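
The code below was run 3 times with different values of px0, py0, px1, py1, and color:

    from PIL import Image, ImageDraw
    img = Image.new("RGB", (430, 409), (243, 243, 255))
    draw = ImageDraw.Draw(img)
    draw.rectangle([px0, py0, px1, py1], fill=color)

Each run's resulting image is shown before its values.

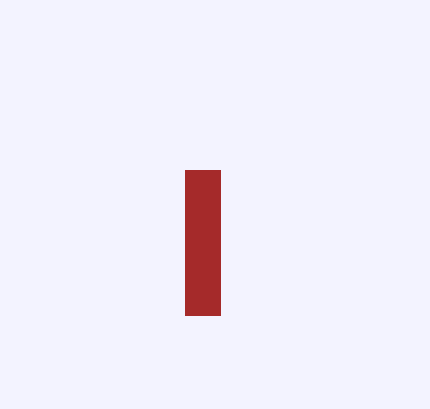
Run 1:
px0 = 185; py0 = 170; px1 = 220; py1 = 315; color = 'brown'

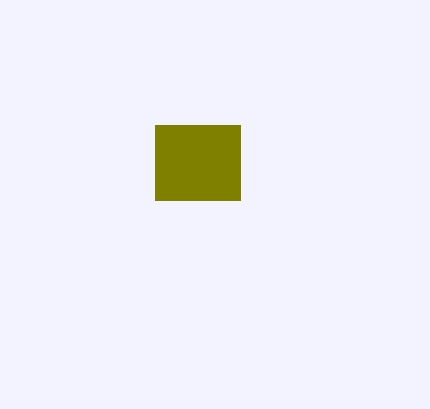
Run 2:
px0 = 155, py0 = 125, px1 = 240, py1 = 200, color = 'olive'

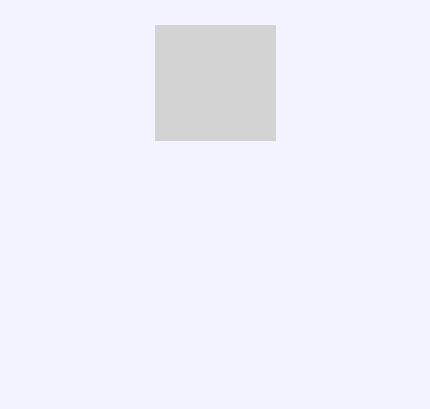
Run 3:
px0 = 155; py0 = 25; px1 = 275; py1 = 140; color = 'lightgray'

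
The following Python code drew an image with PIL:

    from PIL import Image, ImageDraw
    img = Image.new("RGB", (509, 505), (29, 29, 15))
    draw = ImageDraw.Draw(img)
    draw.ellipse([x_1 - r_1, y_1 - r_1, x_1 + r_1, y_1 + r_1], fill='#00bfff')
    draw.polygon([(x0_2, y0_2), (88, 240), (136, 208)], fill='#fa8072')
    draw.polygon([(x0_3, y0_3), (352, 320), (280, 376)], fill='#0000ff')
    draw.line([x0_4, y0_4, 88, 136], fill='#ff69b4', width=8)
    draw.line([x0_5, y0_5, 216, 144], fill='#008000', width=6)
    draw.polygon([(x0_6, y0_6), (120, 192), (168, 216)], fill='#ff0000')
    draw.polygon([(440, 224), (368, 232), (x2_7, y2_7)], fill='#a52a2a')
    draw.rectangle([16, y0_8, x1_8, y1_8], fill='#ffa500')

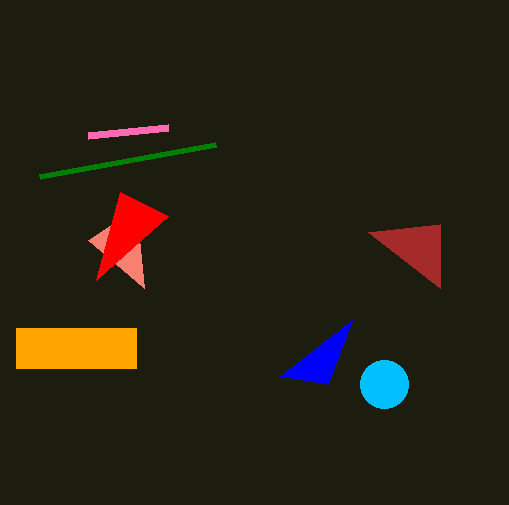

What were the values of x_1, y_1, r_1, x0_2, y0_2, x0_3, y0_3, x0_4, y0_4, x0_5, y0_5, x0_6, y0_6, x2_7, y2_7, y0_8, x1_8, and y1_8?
x_1 = 384, y_1 = 384, r_1 = 24, x0_2 = 144, y0_2 = 288, x0_3 = 328, y0_3 = 384, x0_4 = 168, y0_4 = 128, x0_5 = 40, y0_5 = 176, x0_6 = 96, y0_6 = 280, x2_7 = 440, y2_7 = 288, y0_8 = 328, x1_8 = 136, y1_8 = 368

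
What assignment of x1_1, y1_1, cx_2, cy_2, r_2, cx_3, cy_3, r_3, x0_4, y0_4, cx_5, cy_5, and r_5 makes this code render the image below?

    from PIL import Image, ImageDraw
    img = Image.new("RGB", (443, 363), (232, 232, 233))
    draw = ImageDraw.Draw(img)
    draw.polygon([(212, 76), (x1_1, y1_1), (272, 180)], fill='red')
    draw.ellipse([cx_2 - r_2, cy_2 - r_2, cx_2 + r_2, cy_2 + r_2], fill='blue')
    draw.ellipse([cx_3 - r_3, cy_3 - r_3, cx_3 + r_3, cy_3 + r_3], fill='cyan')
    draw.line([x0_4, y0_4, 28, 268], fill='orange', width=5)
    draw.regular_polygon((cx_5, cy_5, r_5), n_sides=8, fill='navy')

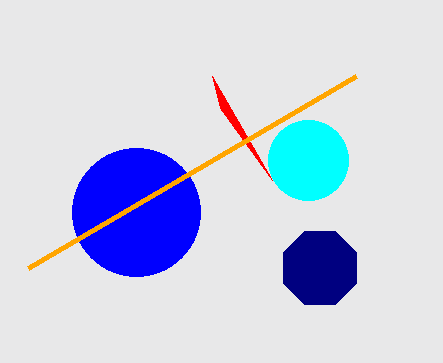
x1_1 = 220, y1_1 = 108, cx_2 = 136, cy_2 = 212, r_2 = 64, cx_3 = 308, cy_3 = 160, r_3 = 40, x0_4 = 356, y0_4 = 76, cx_5 = 320, cy_5 = 268, r_5 = 40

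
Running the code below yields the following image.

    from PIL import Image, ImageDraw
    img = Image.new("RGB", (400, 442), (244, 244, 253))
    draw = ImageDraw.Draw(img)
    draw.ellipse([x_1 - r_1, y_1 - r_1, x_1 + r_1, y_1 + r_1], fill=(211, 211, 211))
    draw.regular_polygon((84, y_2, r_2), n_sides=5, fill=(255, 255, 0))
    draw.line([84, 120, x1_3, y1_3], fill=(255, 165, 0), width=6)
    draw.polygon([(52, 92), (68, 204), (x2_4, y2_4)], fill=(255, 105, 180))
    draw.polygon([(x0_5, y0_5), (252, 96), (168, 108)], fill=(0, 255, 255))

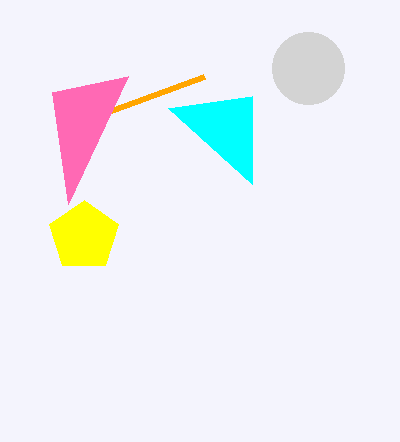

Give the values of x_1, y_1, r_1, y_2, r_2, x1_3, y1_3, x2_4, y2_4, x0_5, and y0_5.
x_1 = 308
y_1 = 68
r_1 = 36
y_2 = 236
r_2 = 36
x1_3 = 204
y1_3 = 76
x2_4 = 128
y2_4 = 76
x0_5 = 252
y0_5 = 184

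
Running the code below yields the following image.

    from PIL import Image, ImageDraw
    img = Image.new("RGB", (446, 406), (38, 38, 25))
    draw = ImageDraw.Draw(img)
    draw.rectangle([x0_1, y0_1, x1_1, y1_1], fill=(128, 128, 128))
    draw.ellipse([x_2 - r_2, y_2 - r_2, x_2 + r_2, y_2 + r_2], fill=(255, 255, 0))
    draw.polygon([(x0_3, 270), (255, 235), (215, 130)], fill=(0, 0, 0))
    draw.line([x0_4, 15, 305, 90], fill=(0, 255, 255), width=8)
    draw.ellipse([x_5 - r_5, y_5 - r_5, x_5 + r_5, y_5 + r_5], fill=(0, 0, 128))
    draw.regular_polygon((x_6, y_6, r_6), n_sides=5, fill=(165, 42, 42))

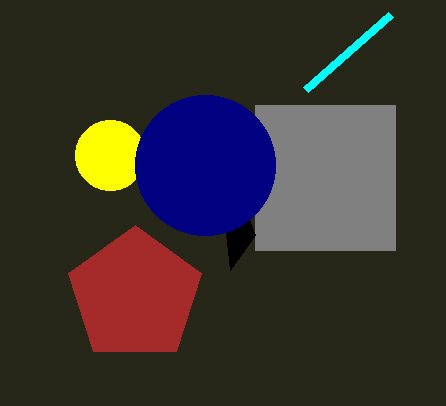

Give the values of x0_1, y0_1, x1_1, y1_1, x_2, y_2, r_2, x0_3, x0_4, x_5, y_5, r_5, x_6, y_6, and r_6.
x0_1 = 255, y0_1 = 105, x1_1 = 395, y1_1 = 250, x_2 = 110, y_2 = 155, r_2 = 35, x0_3 = 230, x0_4 = 390, x_5 = 205, y_5 = 165, r_5 = 70, x_6 = 135, y_6 = 295, r_6 = 70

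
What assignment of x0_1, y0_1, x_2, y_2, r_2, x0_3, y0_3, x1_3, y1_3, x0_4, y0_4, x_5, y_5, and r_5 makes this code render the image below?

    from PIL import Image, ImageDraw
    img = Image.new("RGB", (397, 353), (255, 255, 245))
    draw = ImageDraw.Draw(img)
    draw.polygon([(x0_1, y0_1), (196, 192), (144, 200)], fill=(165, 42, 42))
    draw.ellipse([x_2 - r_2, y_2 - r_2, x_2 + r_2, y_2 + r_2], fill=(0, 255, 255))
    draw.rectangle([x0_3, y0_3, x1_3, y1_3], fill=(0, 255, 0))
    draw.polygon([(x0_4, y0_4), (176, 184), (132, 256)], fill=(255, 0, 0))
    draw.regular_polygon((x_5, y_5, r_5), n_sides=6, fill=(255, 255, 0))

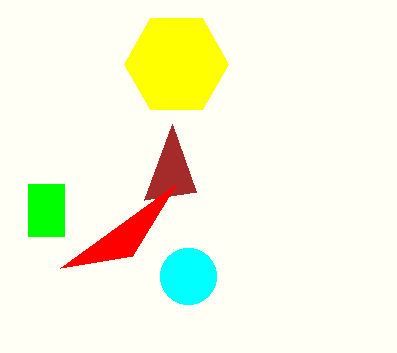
x0_1 = 172, y0_1 = 124, x_2 = 188, y_2 = 276, r_2 = 28, x0_3 = 28, y0_3 = 184, x1_3 = 64, y1_3 = 236, x0_4 = 60, y0_4 = 268, x_5 = 176, y_5 = 64, r_5 = 52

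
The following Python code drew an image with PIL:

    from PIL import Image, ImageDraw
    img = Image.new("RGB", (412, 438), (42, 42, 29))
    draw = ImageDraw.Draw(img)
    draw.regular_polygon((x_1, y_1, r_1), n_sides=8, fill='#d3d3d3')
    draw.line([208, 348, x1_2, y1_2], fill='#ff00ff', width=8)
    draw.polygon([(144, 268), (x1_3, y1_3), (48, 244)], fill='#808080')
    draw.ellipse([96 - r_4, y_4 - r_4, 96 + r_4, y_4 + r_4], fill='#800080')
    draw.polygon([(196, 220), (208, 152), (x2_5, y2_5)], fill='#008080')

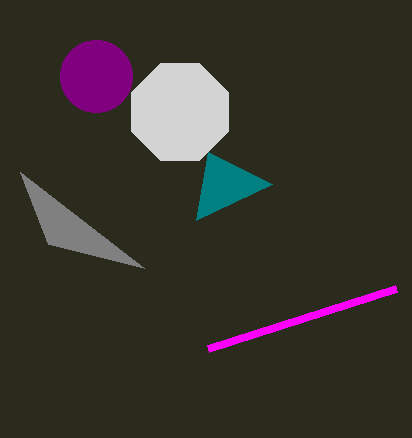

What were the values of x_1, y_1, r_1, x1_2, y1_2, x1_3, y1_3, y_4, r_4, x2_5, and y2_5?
x_1 = 180
y_1 = 112
r_1 = 52
x1_2 = 396
y1_2 = 288
x1_3 = 20
y1_3 = 172
y_4 = 76
r_4 = 36
x2_5 = 272
y2_5 = 184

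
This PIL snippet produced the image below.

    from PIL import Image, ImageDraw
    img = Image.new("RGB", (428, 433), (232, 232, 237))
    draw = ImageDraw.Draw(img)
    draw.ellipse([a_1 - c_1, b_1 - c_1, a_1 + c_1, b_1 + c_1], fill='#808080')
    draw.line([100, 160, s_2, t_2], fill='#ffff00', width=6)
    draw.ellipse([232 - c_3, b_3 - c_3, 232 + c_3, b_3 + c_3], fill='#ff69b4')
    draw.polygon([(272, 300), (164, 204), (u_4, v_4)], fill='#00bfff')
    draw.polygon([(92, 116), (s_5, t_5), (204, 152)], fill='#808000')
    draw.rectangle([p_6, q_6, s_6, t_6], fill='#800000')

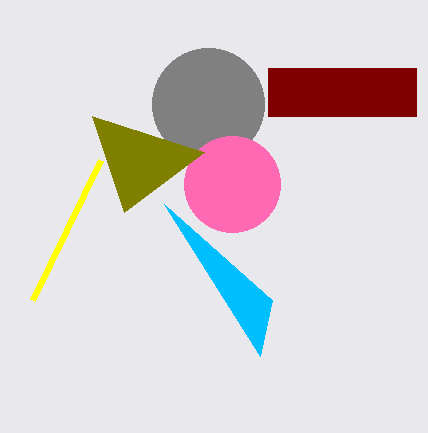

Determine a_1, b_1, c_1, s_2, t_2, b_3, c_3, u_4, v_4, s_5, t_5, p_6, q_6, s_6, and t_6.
a_1 = 208, b_1 = 104, c_1 = 56, s_2 = 32, t_2 = 300, b_3 = 184, c_3 = 48, u_4 = 260, v_4 = 356, s_5 = 124, t_5 = 212, p_6 = 268, q_6 = 68, s_6 = 416, t_6 = 116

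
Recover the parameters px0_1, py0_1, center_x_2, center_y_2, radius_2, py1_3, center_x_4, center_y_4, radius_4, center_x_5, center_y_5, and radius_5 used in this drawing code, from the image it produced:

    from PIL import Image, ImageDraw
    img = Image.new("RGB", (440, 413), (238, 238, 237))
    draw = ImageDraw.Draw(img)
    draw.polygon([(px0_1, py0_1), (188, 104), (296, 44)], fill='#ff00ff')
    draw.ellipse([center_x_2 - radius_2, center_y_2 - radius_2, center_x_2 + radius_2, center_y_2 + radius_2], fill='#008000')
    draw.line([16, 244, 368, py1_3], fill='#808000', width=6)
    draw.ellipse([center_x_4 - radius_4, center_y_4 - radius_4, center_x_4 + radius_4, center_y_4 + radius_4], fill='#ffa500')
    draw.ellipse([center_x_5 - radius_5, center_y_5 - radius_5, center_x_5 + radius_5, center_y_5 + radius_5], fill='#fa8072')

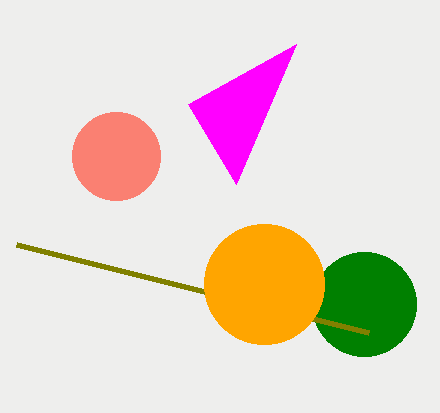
px0_1 = 236
py0_1 = 184
center_x_2 = 364
center_y_2 = 304
radius_2 = 52
py1_3 = 332
center_x_4 = 264
center_y_4 = 284
radius_4 = 60
center_x_5 = 116
center_y_5 = 156
radius_5 = 44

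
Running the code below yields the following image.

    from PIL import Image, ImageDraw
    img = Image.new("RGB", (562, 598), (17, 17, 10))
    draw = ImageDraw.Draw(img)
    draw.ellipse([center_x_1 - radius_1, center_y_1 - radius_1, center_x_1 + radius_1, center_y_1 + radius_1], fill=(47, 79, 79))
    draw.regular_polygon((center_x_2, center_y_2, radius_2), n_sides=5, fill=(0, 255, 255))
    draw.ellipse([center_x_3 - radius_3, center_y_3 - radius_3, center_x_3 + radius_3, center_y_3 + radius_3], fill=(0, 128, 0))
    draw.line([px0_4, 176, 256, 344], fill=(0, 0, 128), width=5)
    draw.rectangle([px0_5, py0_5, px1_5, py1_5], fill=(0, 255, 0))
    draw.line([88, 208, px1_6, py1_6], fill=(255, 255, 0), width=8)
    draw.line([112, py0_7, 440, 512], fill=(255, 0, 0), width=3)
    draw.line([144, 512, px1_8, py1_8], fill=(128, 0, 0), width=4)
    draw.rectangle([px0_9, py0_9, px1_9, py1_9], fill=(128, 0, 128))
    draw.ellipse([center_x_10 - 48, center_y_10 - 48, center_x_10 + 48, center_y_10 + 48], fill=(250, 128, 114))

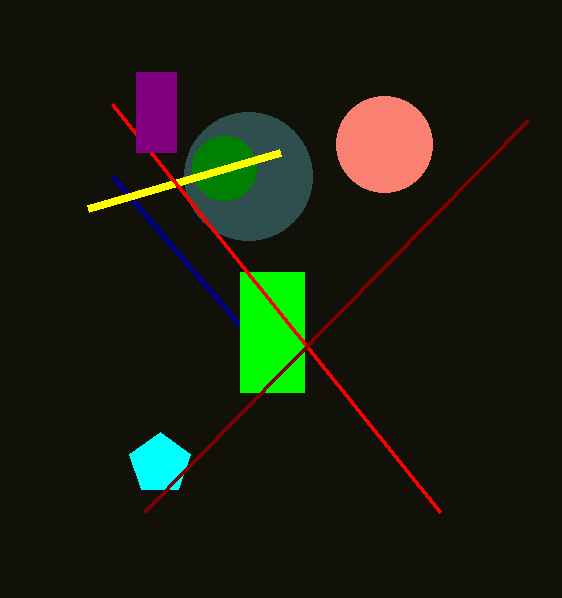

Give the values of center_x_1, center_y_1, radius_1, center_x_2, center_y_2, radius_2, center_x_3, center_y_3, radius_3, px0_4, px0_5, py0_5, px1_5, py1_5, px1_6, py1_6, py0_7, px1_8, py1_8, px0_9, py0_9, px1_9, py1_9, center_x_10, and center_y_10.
center_x_1 = 248, center_y_1 = 176, radius_1 = 64, center_x_2 = 160, center_y_2 = 464, radius_2 = 32, center_x_3 = 224, center_y_3 = 168, radius_3 = 32, px0_4 = 112, px0_5 = 240, py0_5 = 272, px1_5 = 304, py1_5 = 392, px1_6 = 280, py1_6 = 152, py0_7 = 104, px1_8 = 528, py1_8 = 120, px0_9 = 136, py0_9 = 72, px1_9 = 176, py1_9 = 152, center_x_10 = 384, center_y_10 = 144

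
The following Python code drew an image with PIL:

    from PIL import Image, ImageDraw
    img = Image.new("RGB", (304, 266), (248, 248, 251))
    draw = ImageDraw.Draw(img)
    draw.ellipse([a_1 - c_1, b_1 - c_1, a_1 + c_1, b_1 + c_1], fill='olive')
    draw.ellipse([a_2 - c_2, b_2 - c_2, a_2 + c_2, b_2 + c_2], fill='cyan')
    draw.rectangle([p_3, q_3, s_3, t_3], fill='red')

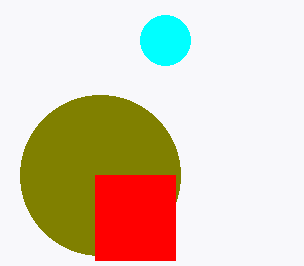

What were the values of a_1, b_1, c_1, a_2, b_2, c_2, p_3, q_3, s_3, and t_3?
a_1 = 100
b_1 = 175
c_1 = 80
a_2 = 165
b_2 = 40
c_2 = 25
p_3 = 95
q_3 = 175
s_3 = 175
t_3 = 260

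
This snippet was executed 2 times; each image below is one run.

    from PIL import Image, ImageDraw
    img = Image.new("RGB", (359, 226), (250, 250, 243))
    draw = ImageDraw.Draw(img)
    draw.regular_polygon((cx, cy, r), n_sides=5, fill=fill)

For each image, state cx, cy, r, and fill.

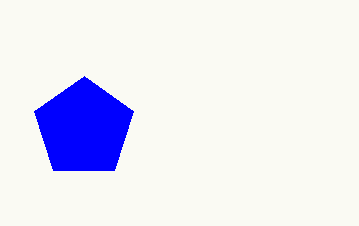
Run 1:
cx = 84
cy = 128
r = 52
fill = 'blue'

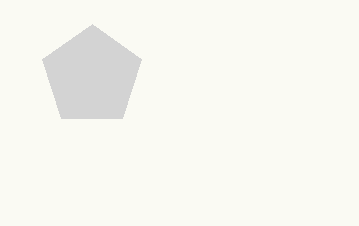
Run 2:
cx = 92; cy = 76; r = 52; fill = 'lightgray'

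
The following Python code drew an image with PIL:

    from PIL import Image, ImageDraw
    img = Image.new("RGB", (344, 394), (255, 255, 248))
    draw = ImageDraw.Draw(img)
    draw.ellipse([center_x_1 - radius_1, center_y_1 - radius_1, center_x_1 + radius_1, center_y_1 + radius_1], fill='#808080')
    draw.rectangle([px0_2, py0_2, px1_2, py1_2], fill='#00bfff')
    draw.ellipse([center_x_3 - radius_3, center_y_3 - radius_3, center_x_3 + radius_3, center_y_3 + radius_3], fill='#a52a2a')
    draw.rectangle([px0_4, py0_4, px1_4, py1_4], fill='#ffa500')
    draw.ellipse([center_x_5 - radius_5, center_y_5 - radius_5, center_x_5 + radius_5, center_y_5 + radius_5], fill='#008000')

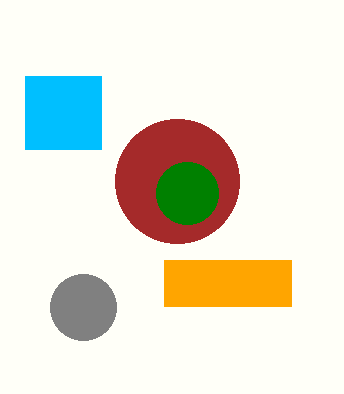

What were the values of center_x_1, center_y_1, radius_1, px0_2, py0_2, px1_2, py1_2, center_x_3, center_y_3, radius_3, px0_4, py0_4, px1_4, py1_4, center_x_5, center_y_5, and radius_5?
center_x_1 = 83, center_y_1 = 307, radius_1 = 33, px0_2 = 25, py0_2 = 76, px1_2 = 101, py1_2 = 149, center_x_3 = 177, center_y_3 = 181, radius_3 = 62, px0_4 = 164, py0_4 = 260, px1_4 = 291, py1_4 = 306, center_x_5 = 187, center_y_5 = 193, radius_5 = 31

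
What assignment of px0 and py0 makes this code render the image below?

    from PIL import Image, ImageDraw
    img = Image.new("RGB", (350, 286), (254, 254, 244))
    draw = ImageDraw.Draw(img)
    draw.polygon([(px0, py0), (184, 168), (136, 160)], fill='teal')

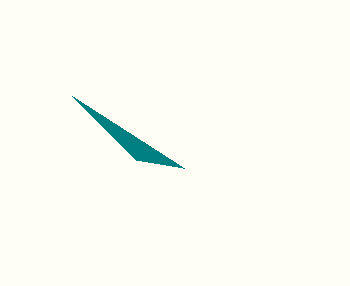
px0 = 72
py0 = 96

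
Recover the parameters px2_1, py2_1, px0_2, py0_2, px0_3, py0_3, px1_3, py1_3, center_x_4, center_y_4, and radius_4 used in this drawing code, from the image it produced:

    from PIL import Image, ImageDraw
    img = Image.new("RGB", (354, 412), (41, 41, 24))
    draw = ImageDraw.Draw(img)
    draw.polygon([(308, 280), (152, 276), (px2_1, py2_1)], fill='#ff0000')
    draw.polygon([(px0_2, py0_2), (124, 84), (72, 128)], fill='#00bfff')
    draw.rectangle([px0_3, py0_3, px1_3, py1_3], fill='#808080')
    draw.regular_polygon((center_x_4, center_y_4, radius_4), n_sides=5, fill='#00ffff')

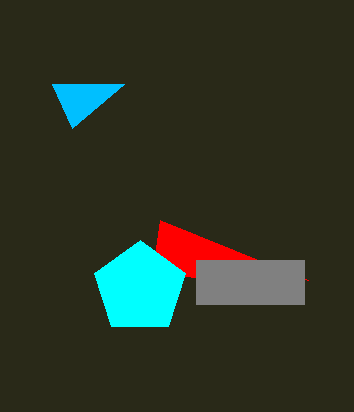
px2_1 = 160; py2_1 = 220; px0_2 = 52; py0_2 = 84; px0_3 = 196; py0_3 = 260; px1_3 = 304; py1_3 = 304; center_x_4 = 140; center_y_4 = 288; radius_4 = 48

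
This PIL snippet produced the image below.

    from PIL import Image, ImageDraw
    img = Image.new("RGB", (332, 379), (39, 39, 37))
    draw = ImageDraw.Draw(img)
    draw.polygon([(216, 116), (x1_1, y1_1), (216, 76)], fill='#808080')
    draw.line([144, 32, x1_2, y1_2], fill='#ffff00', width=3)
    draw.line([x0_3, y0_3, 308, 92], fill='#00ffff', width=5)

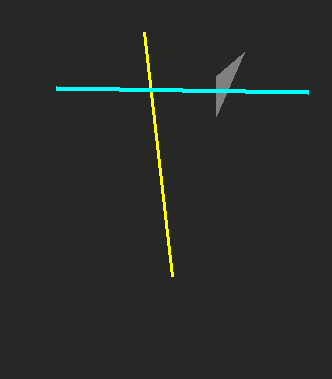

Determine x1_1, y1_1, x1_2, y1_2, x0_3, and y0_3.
x1_1 = 244; y1_1 = 52; x1_2 = 172; y1_2 = 276; x0_3 = 56; y0_3 = 88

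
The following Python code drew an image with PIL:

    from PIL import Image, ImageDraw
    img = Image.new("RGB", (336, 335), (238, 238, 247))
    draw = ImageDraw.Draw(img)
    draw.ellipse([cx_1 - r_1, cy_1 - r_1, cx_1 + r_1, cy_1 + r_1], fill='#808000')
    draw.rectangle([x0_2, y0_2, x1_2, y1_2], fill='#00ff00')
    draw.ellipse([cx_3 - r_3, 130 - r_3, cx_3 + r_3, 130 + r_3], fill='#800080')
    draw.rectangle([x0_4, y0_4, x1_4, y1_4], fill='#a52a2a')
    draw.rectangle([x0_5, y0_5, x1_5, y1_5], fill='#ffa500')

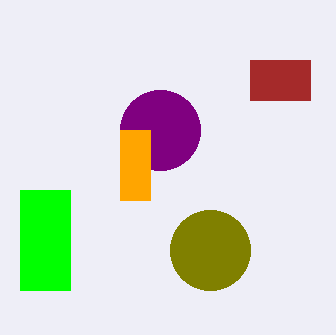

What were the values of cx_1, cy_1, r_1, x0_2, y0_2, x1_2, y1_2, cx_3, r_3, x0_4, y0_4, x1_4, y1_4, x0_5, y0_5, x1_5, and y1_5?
cx_1 = 210
cy_1 = 250
r_1 = 40
x0_2 = 20
y0_2 = 190
x1_2 = 70
y1_2 = 290
cx_3 = 160
r_3 = 40
x0_4 = 250
y0_4 = 60
x1_4 = 310
y1_4 = 100
x0_5 = 120
y0_5 = 130
x1_5 = 150
y1_5 = 200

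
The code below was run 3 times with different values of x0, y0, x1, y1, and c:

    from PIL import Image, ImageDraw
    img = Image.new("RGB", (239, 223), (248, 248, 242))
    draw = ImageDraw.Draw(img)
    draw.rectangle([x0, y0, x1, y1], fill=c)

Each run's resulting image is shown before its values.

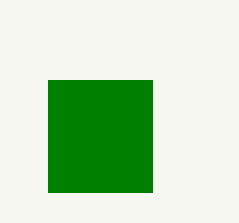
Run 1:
x0 = 48
y0 = 80
x1 = 152
y1 = 192
c = 'green'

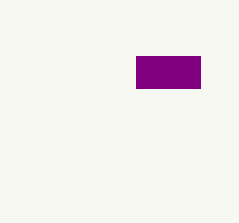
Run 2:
x0 = 136
y0 = 56
x1 = 200
y1 = 88
c = 'purple'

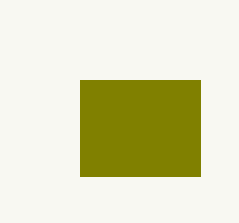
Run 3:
x0 = 80; y0 = 80; x1 = 200; y1 = 176; c = 'olive'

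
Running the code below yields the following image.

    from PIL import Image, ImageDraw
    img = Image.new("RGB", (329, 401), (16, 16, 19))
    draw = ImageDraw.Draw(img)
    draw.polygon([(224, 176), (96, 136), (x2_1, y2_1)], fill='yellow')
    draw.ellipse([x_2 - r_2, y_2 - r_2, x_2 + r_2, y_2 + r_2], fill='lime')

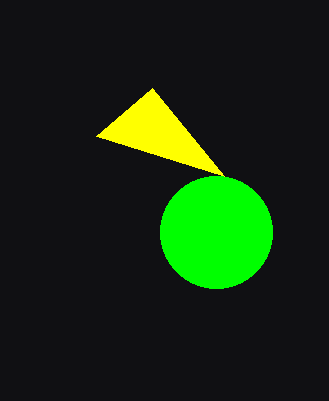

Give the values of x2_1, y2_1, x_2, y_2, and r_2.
x2_1 = 152, y2_1 = 88, x_2 = 216, y_2 = 232, r_2 = 56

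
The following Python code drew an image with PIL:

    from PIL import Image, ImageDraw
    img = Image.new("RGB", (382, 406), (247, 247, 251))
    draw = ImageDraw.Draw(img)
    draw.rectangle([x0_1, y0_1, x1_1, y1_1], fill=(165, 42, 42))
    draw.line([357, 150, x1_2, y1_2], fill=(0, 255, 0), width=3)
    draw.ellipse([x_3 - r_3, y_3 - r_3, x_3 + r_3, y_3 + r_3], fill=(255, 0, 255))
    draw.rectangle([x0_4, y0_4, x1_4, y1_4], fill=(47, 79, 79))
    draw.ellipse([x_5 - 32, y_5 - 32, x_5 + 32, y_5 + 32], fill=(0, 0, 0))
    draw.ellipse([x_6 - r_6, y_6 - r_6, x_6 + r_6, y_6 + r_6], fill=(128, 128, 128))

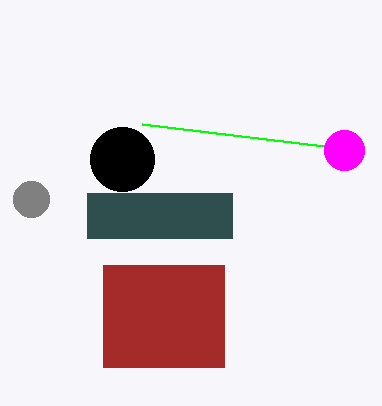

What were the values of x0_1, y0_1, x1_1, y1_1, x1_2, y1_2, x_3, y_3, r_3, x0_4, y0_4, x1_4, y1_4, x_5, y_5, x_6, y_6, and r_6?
x0_1 = 103, y0_1 = 265, x1_1 = 224, y1_1 = 367, x1_2 = 142, y1_2 = 124, x_3 = 344, y_3 = 150, r_3 = 20, x0_4 = 87, y0_4 = 193, x1_4 = 232, y1_4 = 238, x_5 = 122, y_5 = 159, x_6 = 31, y_6 = 199, r_6 = 18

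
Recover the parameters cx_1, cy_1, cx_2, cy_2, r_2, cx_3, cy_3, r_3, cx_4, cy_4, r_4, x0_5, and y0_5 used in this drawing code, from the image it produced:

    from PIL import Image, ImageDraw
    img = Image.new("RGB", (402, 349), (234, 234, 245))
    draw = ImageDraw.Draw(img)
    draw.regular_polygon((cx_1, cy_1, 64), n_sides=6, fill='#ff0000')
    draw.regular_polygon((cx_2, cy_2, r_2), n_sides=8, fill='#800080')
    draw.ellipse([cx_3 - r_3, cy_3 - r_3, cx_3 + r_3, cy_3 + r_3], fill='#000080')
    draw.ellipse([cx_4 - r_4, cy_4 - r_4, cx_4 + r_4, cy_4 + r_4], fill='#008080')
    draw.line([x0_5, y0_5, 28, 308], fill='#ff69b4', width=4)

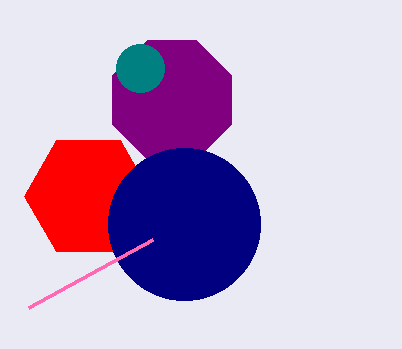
cx_1 = 88, cy_1 = 196, cx_2 = 172, cy_2 = 100, r_2 = 64, cx_3 = 184, cy_3 = 224, r_3 = 76, cx_4 = 140, cy_4 = 68, r_4 = 24, x0_5 = 152, y0_5 = 240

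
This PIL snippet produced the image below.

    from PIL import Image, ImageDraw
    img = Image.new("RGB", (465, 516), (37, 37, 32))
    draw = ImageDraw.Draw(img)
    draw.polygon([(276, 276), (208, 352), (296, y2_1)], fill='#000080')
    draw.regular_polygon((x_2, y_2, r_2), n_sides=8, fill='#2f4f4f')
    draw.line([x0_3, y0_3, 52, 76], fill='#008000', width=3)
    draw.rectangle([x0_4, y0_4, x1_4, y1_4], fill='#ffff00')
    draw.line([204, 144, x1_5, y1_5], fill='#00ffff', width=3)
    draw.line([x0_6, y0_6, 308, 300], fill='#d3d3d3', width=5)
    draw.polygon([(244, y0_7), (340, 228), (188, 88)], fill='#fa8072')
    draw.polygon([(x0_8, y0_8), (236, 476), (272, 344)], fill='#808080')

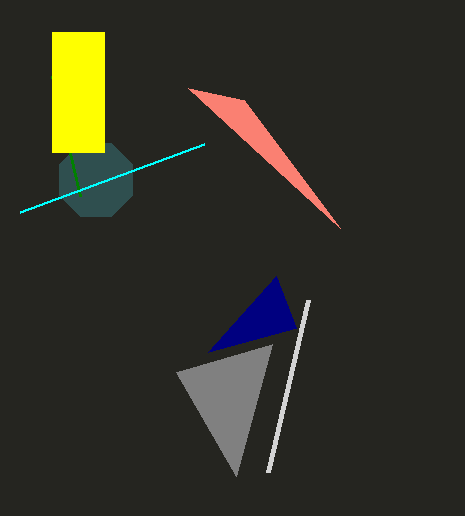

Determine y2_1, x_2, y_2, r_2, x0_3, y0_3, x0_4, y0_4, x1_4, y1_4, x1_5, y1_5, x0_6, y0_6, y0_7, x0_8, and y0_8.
y2_1 = 328; x_2 = 96; y_2 = 180; r_2 = 40; x0_3 = 80; y0_3 = 196; x0_4 = 52; y0_4 = 32; x1_4 = 104; y1_4 = 152; x1_5 = 20; y1_5 = 212; x0_6 = 268; y0_6 = 472; y0_7 = 100; x0_8 = 176; y0_8 = 372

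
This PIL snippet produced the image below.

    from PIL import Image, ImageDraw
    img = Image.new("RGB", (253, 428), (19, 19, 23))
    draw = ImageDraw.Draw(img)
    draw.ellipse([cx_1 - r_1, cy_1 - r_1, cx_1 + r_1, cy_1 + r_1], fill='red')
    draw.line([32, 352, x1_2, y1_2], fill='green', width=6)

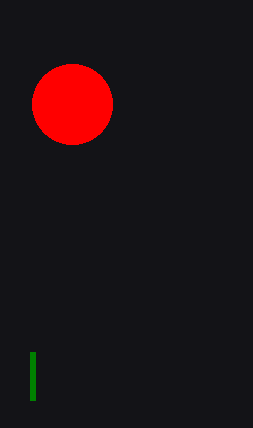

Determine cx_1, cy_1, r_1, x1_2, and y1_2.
cx_1 = 72
cy_1 = 104
r_1 = 40
x1_2 = 32
y1_2 = 400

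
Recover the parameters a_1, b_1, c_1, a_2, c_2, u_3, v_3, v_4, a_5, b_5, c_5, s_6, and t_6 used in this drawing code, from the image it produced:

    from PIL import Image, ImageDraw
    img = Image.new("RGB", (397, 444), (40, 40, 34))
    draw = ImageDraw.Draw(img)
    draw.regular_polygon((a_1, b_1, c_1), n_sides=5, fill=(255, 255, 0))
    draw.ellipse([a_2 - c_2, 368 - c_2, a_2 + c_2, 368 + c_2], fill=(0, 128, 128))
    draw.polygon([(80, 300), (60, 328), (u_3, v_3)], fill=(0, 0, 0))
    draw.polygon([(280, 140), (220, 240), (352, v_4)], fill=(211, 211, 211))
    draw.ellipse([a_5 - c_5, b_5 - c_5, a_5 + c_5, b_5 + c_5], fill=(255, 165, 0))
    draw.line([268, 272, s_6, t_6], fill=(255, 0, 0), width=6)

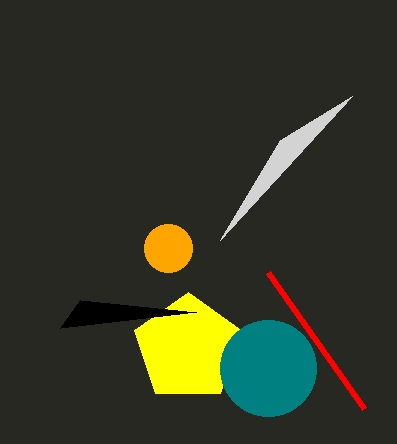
a_1 = 188; b_1 = 348; c_1 = 56; a_2 = 268; c_2 = 48; u_3 = 196; v_3 = 312; v_4 = 96; a_5 = 168; b_5 = 248; c_5 = 24; s_6 = 364; t_6 = 408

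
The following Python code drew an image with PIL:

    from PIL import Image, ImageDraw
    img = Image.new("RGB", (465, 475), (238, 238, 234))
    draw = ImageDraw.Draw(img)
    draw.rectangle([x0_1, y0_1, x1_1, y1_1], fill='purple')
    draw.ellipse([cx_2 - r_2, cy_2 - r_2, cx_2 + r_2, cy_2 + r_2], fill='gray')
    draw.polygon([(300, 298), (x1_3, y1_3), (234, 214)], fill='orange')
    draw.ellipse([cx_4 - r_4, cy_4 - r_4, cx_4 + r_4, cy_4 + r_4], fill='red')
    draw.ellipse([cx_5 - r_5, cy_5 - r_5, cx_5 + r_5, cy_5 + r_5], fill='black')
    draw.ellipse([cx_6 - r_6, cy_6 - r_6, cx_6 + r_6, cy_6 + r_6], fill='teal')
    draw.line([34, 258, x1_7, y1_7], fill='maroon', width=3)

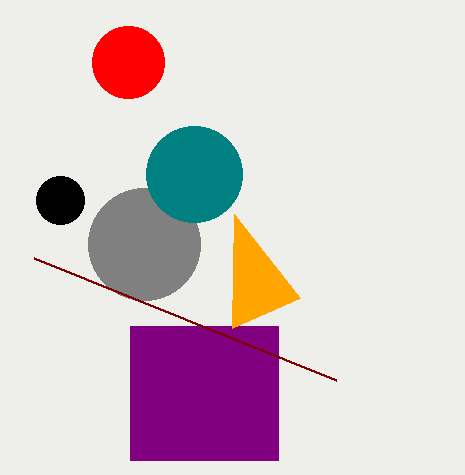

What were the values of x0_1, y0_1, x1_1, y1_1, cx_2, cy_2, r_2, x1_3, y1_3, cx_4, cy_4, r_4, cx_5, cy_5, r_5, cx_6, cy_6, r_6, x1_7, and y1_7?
x0_1 = 130
y0_1 = 326
x1_1 = 278
y1_1 = 460
cx_2 = 144
cy_2 = 244
r_2 = 56
x1_3 = 232
y1_3 = 328
cx_4 = 128
cy_4 = 62
r_4 = 36
cx_5 = 60
cy_5 = 200
r_5 = 24
cx_6 = 194
cy_6 = 174
r_6 = 48
x1_7 = 336
y1_7 = 380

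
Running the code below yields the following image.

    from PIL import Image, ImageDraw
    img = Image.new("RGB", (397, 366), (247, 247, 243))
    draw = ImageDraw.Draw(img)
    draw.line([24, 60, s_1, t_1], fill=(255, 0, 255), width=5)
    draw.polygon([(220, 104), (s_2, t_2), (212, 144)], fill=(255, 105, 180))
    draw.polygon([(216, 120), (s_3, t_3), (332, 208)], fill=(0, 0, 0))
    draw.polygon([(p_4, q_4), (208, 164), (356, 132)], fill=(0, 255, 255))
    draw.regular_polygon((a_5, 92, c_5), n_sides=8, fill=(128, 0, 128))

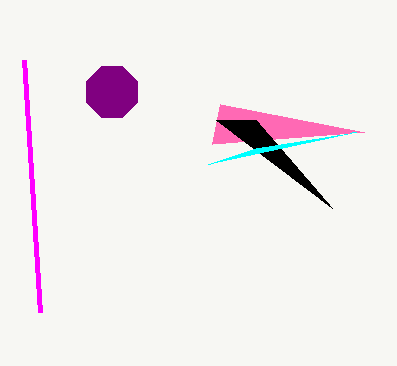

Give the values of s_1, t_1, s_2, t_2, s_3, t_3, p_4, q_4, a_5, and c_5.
s_1 = 40, t_1 = 312, s_2 = 364, t_2 = 132, s_3 = 256, t_3 = 120, p_4 = 256, q_4 = 148, a_5 = 112, c_5 = 28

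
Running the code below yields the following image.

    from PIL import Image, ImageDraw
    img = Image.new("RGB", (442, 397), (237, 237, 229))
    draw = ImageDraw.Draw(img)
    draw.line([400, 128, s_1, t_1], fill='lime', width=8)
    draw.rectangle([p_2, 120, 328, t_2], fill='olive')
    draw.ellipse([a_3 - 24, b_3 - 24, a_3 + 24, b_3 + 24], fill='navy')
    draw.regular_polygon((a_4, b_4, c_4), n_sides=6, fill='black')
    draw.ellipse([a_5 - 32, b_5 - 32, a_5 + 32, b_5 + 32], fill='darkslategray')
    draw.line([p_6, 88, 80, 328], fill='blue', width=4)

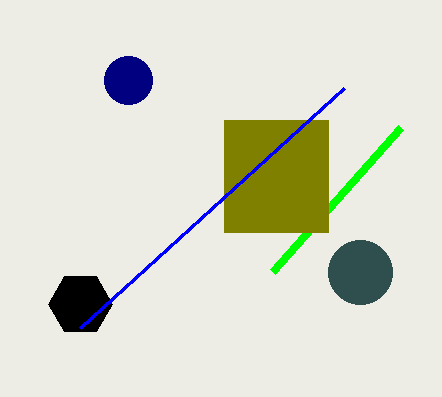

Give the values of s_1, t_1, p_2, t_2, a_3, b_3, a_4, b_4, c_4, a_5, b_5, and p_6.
s_1 = 272
t_1 = 272
p_2 = 224
t_2 = 232
a_3 = 128
b_3 = 80
a_4 = 80
b_4 = 304
c_4 = 32
a_5 = 360
b_5 = 272
p_6 = 344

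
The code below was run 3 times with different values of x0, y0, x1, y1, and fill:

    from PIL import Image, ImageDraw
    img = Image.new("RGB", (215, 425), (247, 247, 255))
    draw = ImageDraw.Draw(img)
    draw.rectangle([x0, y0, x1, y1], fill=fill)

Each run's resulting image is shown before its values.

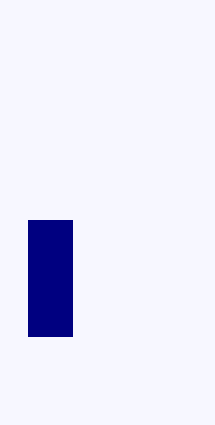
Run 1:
x0 = 28
y0 = 220
x1 = 72
y1 = 336
fill = 'navy'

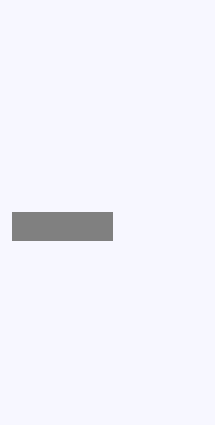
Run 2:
x0 = 12, y0 = 212, x1 = 112, y1 = 240, fill = 'gray'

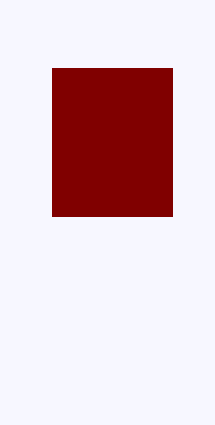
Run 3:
x0 = 52; y0 = 68; x1 = 172; y1 = 216; fill = 'maroon'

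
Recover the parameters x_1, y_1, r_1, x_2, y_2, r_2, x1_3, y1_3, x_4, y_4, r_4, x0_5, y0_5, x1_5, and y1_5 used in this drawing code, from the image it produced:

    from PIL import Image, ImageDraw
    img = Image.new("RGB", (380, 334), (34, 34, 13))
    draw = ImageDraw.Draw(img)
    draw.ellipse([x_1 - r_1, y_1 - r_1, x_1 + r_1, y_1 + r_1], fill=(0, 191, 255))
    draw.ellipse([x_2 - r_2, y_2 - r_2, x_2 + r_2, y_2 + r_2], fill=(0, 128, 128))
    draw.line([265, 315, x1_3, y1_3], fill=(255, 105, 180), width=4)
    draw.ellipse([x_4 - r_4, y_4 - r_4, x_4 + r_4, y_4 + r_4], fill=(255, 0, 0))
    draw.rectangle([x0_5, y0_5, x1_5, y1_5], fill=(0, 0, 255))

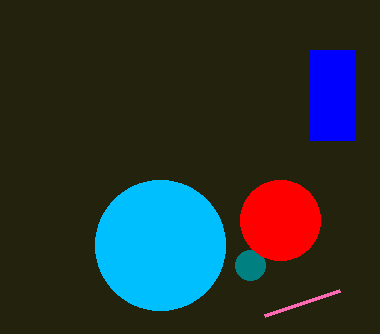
x_1 = 160, y_1 = 245, r_1 = 65, x_2 = 250, y_2 = 265, r_2 = 15, x1_3 = 340, y1_3 = 290, x_4 = 280, y_4 = 220, r_4 = 40, x0_5 = 310, y0_5 = 50, x1_5 = 355, y1_5 = 140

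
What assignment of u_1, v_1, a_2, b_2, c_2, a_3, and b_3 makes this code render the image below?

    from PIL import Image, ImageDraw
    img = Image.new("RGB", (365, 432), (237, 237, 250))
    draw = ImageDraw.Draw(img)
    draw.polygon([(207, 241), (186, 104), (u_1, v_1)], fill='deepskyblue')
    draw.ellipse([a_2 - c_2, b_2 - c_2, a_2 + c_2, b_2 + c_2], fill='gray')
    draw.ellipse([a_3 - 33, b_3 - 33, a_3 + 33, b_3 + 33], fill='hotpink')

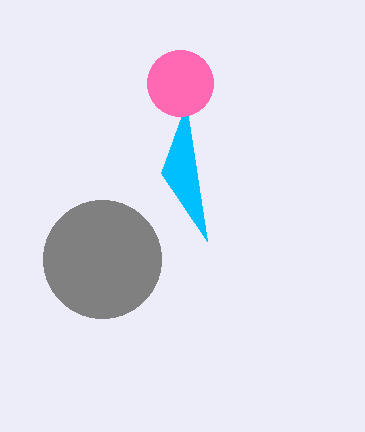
u_1 = 161, v_1 = 173, a_2 = 102, b_2 = 259, c_2 = 59, a_3 = 180, b_3 = 83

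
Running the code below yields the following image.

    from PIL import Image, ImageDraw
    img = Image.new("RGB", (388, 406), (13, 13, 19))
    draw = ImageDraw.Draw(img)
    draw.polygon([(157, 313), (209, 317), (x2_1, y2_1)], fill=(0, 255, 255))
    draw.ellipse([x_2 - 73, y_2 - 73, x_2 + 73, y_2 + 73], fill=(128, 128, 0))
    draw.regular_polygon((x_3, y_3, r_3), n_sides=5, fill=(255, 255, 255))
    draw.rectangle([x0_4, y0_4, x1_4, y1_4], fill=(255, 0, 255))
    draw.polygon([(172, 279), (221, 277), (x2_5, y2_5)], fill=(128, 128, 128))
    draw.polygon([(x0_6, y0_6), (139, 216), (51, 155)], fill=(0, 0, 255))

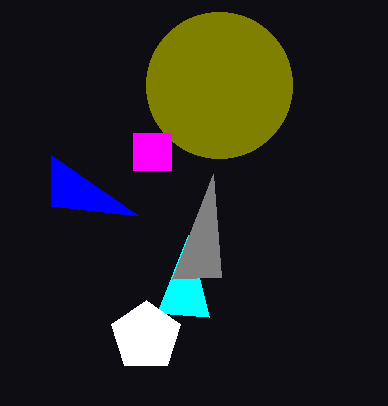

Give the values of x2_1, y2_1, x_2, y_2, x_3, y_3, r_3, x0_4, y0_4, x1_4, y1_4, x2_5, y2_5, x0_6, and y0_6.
x2_1 = 188
y2_1 = 235
x_2 = 219
y_2 = 85
x_3 = 146
y_3 = 336
r_3 = 36
x0_4 = 133
y0_4 = 133
x1_4 = 171
y1_4 = 170
x2_5 = 213
y2_5 = 174
x0_6 = 51
y0_6 = 206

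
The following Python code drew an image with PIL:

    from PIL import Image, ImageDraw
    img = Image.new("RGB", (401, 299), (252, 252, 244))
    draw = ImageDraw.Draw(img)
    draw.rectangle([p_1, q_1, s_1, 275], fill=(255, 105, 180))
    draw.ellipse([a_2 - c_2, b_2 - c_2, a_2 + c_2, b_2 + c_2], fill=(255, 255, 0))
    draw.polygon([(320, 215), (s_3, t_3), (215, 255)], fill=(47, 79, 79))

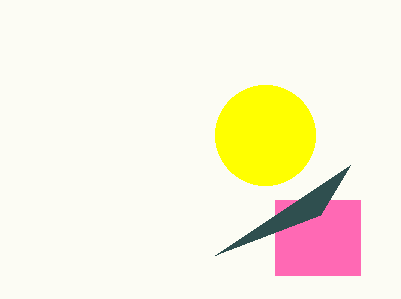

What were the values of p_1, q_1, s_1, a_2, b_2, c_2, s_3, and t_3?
p_1 = 275, q_1 = 200, s_1 = 360, a_2 = 265, b_2 = 135, c_2 = 50, s_3 = 350, t_3 = 165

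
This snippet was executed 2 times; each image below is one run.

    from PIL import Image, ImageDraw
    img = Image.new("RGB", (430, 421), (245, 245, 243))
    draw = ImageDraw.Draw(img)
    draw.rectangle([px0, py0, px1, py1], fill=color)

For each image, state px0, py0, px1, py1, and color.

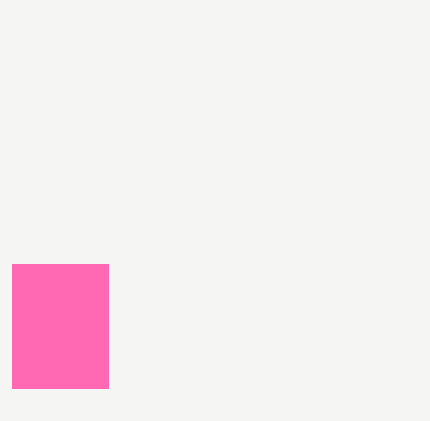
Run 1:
px0 = 12, py0 = 264, px1 = 108, py1 = 388, color = 'hotpink'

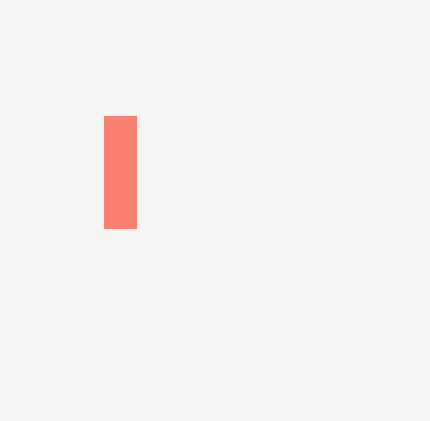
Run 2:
px0 = 104
py0 = 116
px1 = 136
py1 = 228
color = 'salmon'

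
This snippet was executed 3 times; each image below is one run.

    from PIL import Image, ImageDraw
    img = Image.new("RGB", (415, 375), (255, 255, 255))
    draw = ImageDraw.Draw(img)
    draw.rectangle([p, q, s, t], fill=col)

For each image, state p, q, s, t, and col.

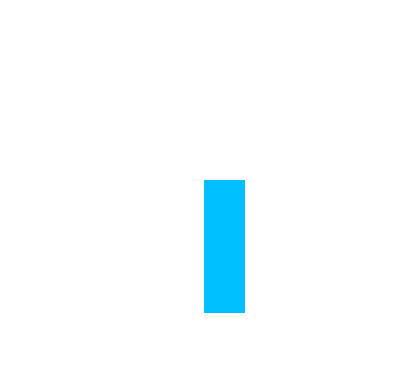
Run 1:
p = 204
q = 180
s = 244
t = 312
col = 'deepskyblue'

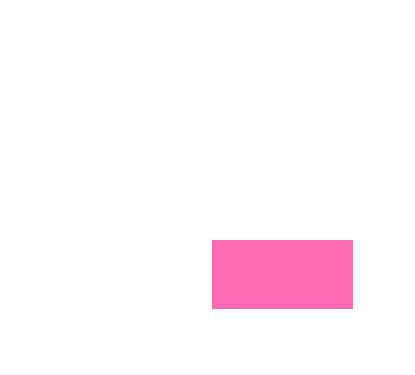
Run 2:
p = 212, q = 240, s = 352, t = 308, col = 'hotpink'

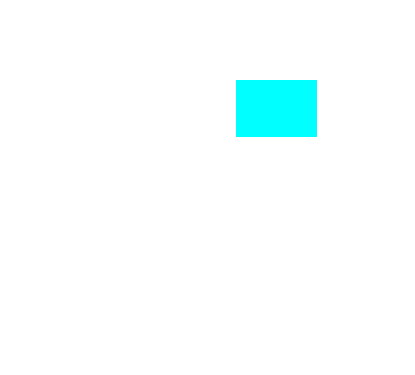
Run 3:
p = 236; q = 80; s = 316; t = 136; col = 'cyan'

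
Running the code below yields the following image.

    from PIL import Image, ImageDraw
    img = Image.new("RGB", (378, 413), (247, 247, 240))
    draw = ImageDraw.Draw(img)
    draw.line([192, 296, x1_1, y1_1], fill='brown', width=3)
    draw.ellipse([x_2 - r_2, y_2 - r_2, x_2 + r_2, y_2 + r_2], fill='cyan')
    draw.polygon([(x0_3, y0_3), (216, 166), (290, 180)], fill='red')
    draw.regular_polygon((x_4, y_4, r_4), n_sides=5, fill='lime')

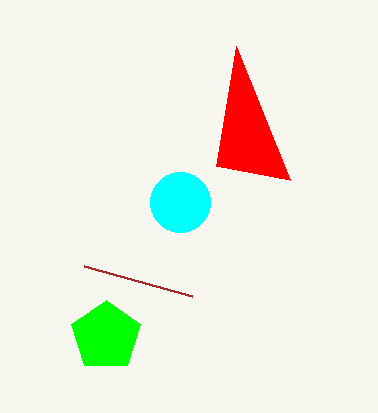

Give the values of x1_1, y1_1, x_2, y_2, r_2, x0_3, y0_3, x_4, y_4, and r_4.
x1_1 = 84
y1_1 = 266
x_2 = 180
y_2 = 202
r_2 = 30
x0_3 = 236
y0_3 = 46
x_4 = 106
y_4 = 336
r_4 = 36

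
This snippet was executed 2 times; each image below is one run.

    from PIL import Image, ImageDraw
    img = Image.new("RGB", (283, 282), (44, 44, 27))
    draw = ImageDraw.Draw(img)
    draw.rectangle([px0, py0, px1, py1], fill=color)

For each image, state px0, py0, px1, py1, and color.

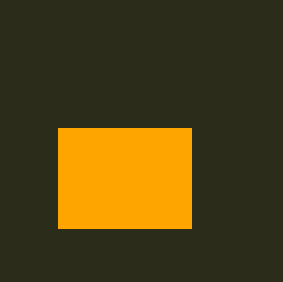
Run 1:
px0 = 58
py0 = 128
px1 = 191
py1 = 228
color = 'orange'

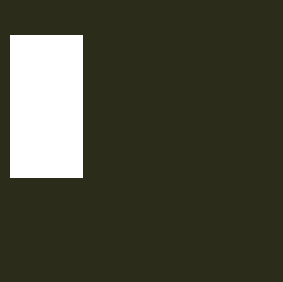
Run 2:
px0 = 10; py0 = 35; px1 = 82; py1 = 177; color = 'white'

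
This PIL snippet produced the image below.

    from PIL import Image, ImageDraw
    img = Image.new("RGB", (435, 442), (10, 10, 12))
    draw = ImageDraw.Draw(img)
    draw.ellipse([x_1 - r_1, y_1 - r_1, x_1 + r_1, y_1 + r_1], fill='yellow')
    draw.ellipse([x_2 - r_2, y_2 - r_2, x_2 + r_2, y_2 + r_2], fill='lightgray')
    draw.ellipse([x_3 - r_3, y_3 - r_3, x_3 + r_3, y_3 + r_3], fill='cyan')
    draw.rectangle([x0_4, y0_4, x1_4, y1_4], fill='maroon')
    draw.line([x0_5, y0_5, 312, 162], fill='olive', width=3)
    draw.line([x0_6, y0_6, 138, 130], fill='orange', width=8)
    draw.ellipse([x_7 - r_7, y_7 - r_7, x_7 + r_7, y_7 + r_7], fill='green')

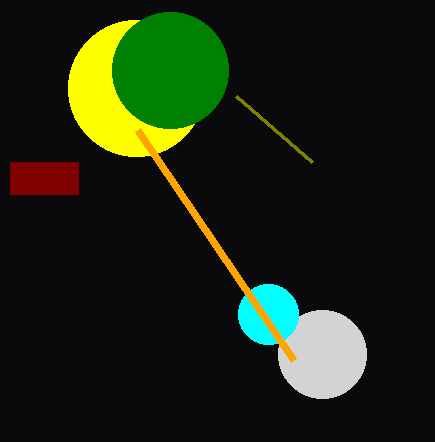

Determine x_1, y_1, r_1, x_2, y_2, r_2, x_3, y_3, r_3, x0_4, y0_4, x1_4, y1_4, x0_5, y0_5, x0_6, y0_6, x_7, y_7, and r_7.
x_1 = 136; y_1 = 88; r_1 = 68; x_2 = 322; y_2 = 354; r_2 = 44; x_3 = 268; y_3 = 314; r_3 = 30; x0_4 = 10; y0_4 = 162; x1_4 = 78; y1_4 = 194; x0_5 = 236; y0_5 = 96; x0_6 = 294; y0_6 = 360; x_7 = 170; y_7 = 70; r_7 = 58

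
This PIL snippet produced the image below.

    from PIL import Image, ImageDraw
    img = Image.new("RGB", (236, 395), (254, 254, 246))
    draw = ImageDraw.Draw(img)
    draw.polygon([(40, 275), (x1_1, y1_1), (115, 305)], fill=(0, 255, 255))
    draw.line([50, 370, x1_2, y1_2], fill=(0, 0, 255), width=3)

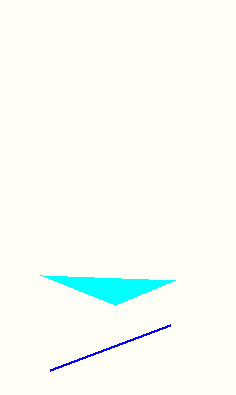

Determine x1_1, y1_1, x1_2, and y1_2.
x1_1 = 175; y1_1 = 280; x1_2 = 170; y1_2 = 325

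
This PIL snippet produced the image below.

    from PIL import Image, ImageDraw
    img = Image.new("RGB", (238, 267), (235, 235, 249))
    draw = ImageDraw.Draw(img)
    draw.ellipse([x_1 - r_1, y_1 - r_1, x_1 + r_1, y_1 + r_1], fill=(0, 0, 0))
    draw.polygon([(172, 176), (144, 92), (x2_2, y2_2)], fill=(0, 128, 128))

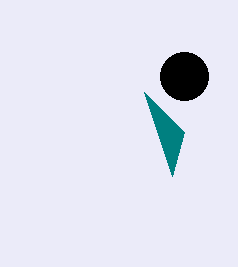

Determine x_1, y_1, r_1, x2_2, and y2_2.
x_1 = 184, y_1 = 76, r_1 = 24, x2_2 = 184, y2_2 = 132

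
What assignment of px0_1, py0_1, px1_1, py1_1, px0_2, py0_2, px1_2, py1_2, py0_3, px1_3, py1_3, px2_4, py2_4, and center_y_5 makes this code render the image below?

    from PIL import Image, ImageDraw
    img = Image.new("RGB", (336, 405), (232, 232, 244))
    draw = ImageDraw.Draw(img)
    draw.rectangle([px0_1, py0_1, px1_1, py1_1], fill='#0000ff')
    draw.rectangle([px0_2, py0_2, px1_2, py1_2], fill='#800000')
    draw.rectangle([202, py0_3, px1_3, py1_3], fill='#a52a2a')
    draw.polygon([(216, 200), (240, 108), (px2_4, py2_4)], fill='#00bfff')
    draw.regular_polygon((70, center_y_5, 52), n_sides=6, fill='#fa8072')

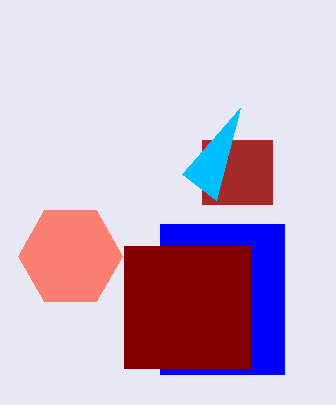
px0_1 = 160, py0_1 = 224, px1_1 = 284, py1_1 = 374, px0_2 = 124, py0_2 = 246, px1_2 = 250, py1_2 = 368, py0_3 = 140, px1_3 = 272, py1_3 = 204, px2_4 = 182, py2_4 = 174, center_y_5 = 256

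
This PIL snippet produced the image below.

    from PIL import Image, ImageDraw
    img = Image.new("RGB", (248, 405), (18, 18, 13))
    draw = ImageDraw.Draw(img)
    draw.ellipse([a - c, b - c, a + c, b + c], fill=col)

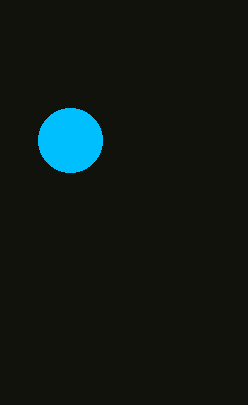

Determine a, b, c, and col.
a = 70, b = 140, c = 32, col = 'deepskyblue'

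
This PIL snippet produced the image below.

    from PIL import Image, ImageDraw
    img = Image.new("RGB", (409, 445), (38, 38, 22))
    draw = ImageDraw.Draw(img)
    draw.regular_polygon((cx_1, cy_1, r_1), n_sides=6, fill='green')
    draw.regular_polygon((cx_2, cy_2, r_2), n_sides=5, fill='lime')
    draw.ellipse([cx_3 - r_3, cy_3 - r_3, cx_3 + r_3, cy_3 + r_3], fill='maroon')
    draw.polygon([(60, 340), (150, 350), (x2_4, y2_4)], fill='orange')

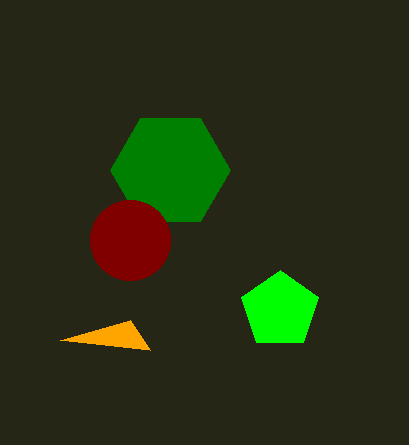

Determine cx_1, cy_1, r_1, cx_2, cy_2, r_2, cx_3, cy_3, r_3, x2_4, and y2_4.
cx_1 = 170, cy_1 = 170, r_1 = 60, cx_2 = 280, cy_2 = 310, r_2 = 40, cx_3 = 130, cy_3 = 240, r_3 = 40, x2_4 = 130, y2_4 = 320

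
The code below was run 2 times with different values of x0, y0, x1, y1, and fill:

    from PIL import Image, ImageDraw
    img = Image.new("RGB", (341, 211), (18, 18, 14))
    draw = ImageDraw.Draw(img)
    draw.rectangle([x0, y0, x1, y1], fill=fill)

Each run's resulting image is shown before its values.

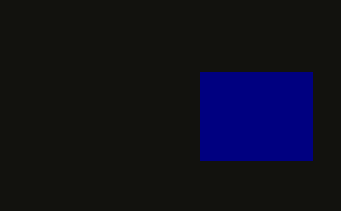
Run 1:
x0 = 200
y0 = 72
x1 = 312
y1 = 160
fill = 'navy'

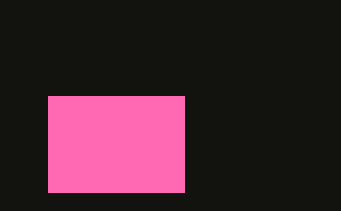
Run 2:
x0 = 48; y0 = 96; x1 = 184; y1 = 192; fill = 'hotpink'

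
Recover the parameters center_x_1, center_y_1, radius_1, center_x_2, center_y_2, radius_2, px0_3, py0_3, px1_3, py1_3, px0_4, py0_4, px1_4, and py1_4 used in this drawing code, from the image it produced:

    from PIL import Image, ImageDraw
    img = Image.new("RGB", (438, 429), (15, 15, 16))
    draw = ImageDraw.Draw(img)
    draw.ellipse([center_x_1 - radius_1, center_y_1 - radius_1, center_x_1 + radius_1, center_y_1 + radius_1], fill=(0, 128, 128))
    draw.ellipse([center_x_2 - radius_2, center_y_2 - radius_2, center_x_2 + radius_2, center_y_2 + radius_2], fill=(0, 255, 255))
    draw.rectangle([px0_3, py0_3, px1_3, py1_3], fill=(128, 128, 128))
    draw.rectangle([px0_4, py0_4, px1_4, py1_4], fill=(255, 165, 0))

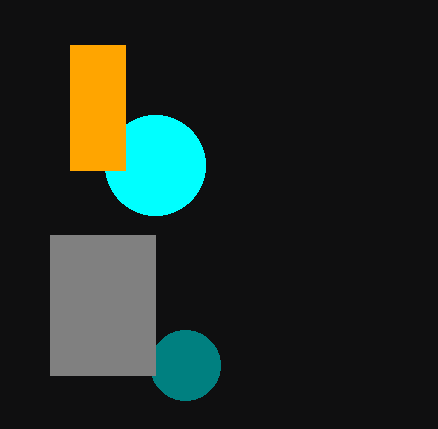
center_x_1 = 185, center_y_1 = 365, radius_1 = 35, center_x_2 = 155, center_y_2 = 165, radius_2 = 50, px0_3 = 50, py0_3 = 235, px1_3 = 155, py1_3 = 375, px0_4 = 70, py0_4 = 45, px1_4 = 125, py1_4 = 170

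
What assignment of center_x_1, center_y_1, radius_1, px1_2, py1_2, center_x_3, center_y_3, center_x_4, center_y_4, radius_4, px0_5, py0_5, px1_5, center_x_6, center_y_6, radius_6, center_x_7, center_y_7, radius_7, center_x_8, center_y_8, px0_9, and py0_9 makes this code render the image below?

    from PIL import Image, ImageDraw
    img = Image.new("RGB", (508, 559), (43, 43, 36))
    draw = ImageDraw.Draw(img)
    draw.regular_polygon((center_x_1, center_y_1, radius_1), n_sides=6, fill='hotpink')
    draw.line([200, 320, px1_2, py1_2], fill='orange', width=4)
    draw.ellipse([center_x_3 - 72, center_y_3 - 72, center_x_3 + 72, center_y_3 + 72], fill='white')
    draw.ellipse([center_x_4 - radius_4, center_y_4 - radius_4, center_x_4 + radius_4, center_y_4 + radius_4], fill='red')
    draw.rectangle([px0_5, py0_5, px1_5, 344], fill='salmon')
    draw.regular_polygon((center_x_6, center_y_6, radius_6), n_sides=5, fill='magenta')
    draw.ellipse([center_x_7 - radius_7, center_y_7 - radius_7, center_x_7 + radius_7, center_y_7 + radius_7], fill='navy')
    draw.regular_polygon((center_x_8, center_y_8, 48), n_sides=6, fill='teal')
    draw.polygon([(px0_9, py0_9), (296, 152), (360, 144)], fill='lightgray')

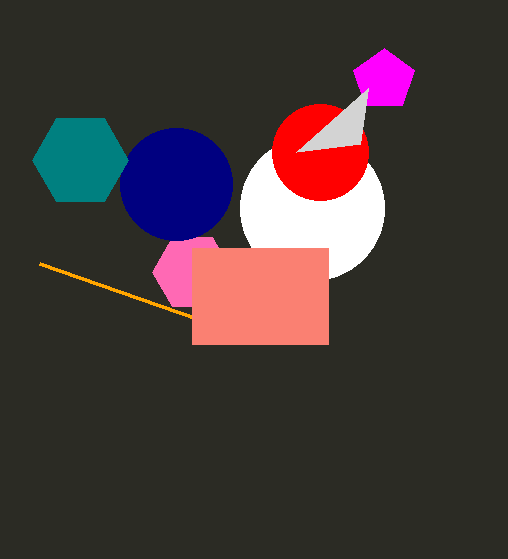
center_x_1 = 192; center_y_1 = 272; radius_1 = 40; px1_2 = 40; py1_2 = 264; center_x_3 = 312; center_y_3 = 208; center_x_4 = 320; center_y_4 = 152; radius_4 = 48; px0_5 = 192; py0_5 = 248; px1_5 = 328; center_x_6 = 384; center_y_6 = 80; radius_6 = 32; center_x_7 = 176; center_y_7 = 184; radius_7 = 56; center_x_8 = 80; center_y_8 = 160; px0_9 = 368; py0_9 = 88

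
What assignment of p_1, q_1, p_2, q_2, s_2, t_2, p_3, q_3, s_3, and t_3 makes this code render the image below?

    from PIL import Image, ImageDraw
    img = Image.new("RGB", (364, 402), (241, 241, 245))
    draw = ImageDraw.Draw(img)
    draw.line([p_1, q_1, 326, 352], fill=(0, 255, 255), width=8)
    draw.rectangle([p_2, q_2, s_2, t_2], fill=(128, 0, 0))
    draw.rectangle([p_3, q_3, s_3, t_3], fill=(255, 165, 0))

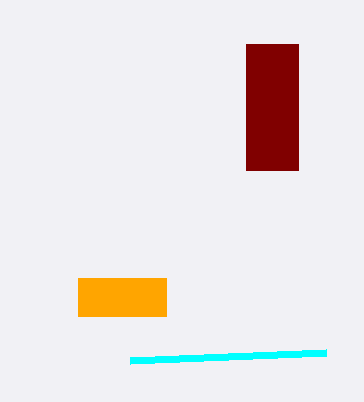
p_1 = 130; q_1 = 360; p_2 = 246; q_2 = 44; s_2 = 298; t_2 = 170; p_3 = 78; q_3 = 278; s_3 = 166; t_3 = 316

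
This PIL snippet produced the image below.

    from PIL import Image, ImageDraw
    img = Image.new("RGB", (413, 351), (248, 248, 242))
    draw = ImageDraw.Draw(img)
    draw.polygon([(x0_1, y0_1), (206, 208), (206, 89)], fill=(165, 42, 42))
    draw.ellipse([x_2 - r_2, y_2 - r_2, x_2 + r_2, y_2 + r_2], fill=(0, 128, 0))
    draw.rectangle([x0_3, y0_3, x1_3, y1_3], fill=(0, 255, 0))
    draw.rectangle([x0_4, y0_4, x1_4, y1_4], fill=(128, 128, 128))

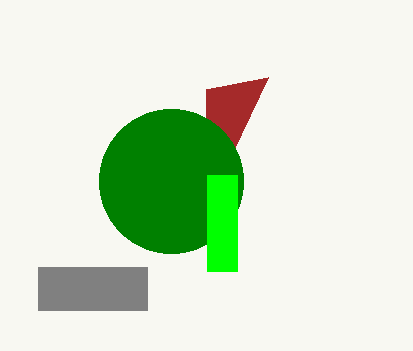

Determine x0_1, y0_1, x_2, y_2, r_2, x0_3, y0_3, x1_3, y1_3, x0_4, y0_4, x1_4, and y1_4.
x0_1 = 268; y0_1 = 77; x_2 = 171; y_2 = 181; r_2 = 72; x0_3 = 207; y0_3 = 175; x1_3 = 237; y1_3 = 271; x0_4 = 38; y0_4 = 267; x1_4 = 147; y1_4 = 310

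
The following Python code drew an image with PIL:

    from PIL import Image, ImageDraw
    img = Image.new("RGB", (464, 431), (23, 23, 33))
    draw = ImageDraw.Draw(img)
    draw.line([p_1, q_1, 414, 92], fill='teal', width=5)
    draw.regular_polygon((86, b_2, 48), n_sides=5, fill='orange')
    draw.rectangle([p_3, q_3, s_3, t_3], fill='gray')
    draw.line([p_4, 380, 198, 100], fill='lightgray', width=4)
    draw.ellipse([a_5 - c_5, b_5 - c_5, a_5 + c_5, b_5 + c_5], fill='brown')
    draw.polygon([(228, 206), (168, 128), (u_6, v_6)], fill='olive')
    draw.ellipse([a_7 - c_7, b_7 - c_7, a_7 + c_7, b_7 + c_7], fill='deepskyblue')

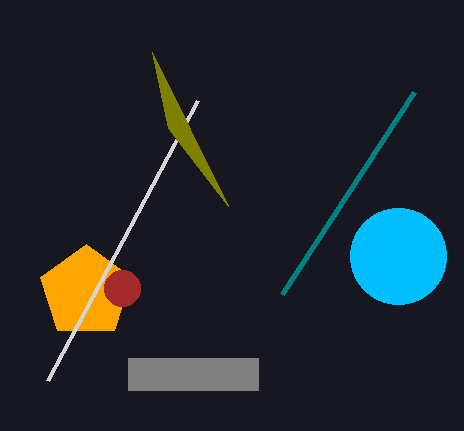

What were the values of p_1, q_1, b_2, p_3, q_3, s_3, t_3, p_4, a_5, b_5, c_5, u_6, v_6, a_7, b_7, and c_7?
p_1 = 282
q_1 = 294
b_2 = 292
p_3 = 128
q_3 = 358
s_3 = 258
t_3 = 390
p_4 = 48
a_5 = 122
b_5 = 288
c_5 = 18
u_6 = 152
v_6 = 52
a_7 = 398
b_7 = 256
c_7 = 48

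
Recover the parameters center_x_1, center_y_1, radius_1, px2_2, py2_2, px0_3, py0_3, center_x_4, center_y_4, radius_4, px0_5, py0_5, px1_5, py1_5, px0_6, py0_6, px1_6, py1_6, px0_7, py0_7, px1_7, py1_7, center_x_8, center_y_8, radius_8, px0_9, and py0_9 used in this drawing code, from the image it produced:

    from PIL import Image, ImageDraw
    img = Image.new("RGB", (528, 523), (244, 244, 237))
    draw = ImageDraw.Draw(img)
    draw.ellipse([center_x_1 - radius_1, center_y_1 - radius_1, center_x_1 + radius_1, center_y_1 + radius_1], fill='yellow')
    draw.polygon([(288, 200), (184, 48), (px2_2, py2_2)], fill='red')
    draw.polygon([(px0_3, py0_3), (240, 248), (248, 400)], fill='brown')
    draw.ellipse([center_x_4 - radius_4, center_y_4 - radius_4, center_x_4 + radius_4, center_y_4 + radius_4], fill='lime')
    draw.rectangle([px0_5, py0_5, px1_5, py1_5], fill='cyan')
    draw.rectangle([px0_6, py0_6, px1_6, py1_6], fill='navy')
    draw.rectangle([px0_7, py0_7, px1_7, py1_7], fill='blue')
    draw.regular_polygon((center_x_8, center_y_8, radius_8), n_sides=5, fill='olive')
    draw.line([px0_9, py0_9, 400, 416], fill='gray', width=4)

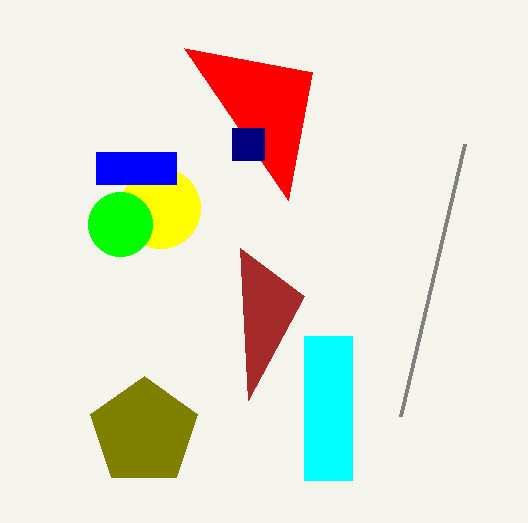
center_x_1 = 160; center_y_1 = 208; radius_1 = 40; px2_2 = 312; py2_2 = 72; px0_3 = 304; py0_3 = 296; center_x_4 = 120; center_y_4 = 224; radius_4 = 32; px0_5 = 304; py0_5 = 336; px1_5 = 352; py1_5 = 480; px0_6 = 232; py0_6 = 128; px1_6 = 264; py1_6 = 160; px0_7 = 96; py0_7 = 152; px1_7 = 176; py1_7 = 184; center_x_8 = 144; center_y_8 = 432; radius_8 = 56; px0_9 = 464; py0_9 = 144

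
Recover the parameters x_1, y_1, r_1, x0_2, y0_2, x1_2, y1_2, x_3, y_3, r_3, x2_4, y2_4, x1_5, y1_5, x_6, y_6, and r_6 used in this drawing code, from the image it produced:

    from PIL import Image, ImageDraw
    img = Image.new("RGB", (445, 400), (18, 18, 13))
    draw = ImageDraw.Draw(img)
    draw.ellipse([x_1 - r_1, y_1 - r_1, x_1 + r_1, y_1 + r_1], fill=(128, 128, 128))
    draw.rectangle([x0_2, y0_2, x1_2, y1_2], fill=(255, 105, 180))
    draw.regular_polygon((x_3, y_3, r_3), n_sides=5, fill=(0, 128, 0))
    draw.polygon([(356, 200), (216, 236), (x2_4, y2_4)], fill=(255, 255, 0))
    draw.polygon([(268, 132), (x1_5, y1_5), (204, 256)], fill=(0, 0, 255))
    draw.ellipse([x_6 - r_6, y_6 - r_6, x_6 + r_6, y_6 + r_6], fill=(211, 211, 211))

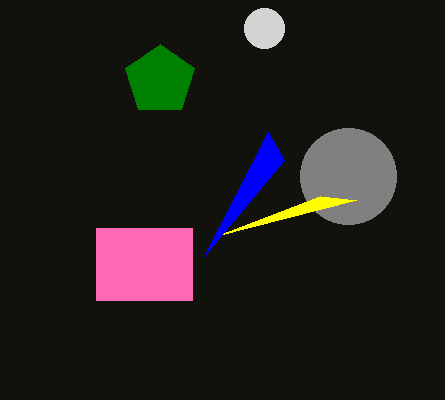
x_1 = 348, y_1 = 176, r_1 = 48, x0_2 = 96, y0_2 = 228, x1_2 = 192, y1_2 = 300, x_3 = 160, y_3 = 80, r_3 = 36, x2_4 = 320, y2_4 = 196, x1_5 = 284, y1_5 = 160, x_6 = 264, y_6 = 28, r_6 = 20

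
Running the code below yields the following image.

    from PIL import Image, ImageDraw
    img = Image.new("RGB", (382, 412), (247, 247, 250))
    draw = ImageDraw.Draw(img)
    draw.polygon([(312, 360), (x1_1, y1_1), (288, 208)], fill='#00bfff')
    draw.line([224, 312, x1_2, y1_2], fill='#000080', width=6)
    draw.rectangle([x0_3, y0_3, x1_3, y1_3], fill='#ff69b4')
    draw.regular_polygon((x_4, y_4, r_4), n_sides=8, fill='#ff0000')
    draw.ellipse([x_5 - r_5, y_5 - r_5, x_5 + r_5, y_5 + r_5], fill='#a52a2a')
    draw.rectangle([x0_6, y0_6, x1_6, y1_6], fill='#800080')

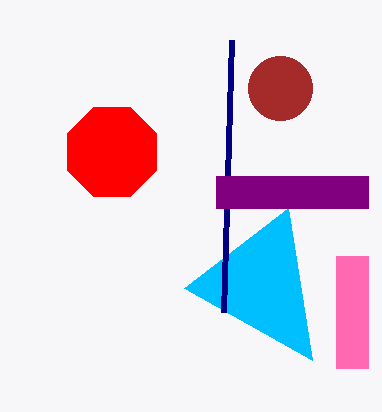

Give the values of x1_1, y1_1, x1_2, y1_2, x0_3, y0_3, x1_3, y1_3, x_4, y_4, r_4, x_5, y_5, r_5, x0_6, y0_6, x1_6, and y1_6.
x1_1 = 184; y1_1 = 288; x1_2 = 232; y1_2 = 40; x0_3 = 336; y0_3 = 256; x1_3 = 368; y1_3 = 368; x_4 = 112; y_4 = 152; r_4 = 48; x_5 = 280; y_5 = 88; r_5 = 32; x0_6 = 216; y0_6 = 176; x1_6 = 368; y1_6 = 208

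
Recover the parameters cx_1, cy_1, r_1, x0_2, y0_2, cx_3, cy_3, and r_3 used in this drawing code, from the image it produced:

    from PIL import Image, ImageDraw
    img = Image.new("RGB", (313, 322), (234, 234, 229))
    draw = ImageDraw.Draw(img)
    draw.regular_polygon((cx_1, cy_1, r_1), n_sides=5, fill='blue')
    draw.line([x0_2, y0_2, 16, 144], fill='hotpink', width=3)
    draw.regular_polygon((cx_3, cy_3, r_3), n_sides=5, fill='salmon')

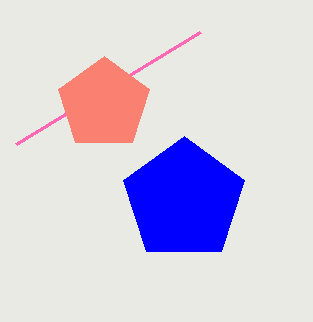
cx_1 = 184; cy_1 = 200; r_1 = 64; x0_2 = 200; y0_2 = 32; cx_3 = 104; cy_3 = 104; r_3 = 48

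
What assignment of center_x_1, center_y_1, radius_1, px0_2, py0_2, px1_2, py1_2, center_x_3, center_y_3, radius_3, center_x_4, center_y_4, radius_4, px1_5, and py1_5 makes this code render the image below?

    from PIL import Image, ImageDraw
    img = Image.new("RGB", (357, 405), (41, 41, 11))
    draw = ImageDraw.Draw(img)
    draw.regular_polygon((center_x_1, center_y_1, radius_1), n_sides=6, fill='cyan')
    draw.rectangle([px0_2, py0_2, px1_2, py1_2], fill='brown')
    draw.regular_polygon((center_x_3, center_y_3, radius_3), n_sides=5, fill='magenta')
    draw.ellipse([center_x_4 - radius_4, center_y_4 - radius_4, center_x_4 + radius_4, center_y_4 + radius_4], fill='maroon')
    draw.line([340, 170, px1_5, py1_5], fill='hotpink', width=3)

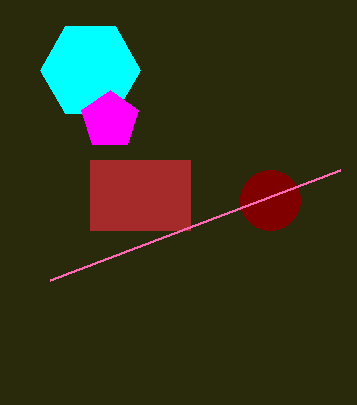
center_x_1 = 90
center_y_1 = 70
radius_1 = 50
px0_2 = 90
py0_2 = 160
px1_2 = 190
py1_2 = 230
center_x_3 = 110
center_y_3 = 120
radius_3 = 30
center_x_4 = 270
center_y_4 = 200
radius_4 = 30
px1_5 = 50
py1_5 = 280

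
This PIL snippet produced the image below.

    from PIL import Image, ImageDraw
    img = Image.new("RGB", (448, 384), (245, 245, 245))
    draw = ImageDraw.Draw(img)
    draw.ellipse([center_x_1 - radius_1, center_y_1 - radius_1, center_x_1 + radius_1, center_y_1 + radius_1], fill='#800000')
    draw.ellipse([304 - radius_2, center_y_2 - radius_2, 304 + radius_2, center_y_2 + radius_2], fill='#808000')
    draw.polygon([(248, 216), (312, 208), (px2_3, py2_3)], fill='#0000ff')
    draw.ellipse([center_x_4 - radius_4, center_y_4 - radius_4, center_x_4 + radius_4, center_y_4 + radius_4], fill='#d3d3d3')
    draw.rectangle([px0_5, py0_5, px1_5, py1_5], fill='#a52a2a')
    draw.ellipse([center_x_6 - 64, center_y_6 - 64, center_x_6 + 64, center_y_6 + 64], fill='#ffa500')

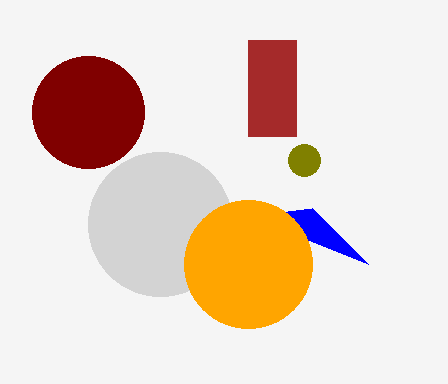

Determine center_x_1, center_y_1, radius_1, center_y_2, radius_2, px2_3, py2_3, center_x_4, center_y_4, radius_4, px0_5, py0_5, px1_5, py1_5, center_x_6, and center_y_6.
center_x_1 = 88
center_y_1 = 112
radius_1 = 56
center_y_2 = 160
radius_2 = 16
px2_3 = 368
py2_3 = 264
center_x_4 = 160
center_y_4 = 224
radius_4 = 72
px0_5 = 248
py0_5 = 40
px1_5 = 296
py1_5 = 136
center_x_6 = 248
center_y_6 = 264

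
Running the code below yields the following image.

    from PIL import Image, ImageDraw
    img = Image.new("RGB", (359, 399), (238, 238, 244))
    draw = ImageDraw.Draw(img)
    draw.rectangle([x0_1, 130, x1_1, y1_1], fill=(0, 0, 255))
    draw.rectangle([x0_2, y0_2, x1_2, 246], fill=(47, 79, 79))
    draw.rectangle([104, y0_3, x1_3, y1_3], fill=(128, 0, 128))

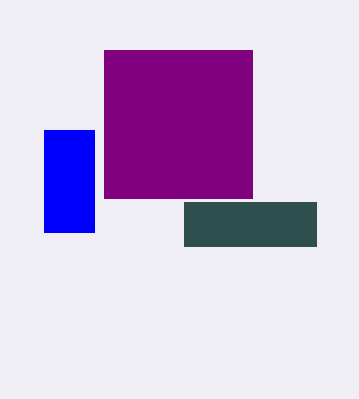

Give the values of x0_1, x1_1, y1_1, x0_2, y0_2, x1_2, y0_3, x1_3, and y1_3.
x0_1 = 44
x1_1 = 94
y1_1 = 232
x0_2 = 184
y0_2 = 202
x1_2 = 316
y0_3 = 50
x1_3 = 252
y1_3 = 198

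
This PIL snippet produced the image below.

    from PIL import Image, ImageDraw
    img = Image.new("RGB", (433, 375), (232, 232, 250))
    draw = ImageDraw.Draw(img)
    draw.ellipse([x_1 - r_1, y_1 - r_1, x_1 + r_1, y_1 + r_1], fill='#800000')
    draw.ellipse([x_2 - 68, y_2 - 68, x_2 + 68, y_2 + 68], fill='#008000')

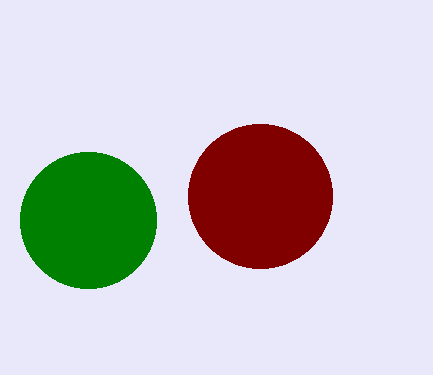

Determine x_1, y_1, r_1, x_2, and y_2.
x_1 = 260, y_1 = 196, r_1 = 72, x_2 = 88, y_2 = 220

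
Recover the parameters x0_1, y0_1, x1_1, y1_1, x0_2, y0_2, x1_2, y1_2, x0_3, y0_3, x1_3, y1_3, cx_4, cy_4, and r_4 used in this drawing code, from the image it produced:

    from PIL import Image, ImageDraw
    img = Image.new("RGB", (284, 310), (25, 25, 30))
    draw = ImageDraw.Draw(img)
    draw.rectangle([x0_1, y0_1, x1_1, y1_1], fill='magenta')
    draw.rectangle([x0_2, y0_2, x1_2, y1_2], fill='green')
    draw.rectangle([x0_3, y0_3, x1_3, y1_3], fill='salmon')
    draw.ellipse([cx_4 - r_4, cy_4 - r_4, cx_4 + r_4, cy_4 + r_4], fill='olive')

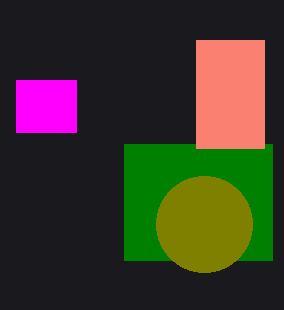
x0_1 = 16; y0_1 = 80; x1_1 = 76; y1_1 = 132; x0_2 = 124; y0_2 = 144; x1_2 = 272; y1_2 = 260; x0_3 = 196; y0_3 = 40; x1_3 = 264; y1_3 = 148; cx_4 = 204; cy_4 = 224; r_4 = 48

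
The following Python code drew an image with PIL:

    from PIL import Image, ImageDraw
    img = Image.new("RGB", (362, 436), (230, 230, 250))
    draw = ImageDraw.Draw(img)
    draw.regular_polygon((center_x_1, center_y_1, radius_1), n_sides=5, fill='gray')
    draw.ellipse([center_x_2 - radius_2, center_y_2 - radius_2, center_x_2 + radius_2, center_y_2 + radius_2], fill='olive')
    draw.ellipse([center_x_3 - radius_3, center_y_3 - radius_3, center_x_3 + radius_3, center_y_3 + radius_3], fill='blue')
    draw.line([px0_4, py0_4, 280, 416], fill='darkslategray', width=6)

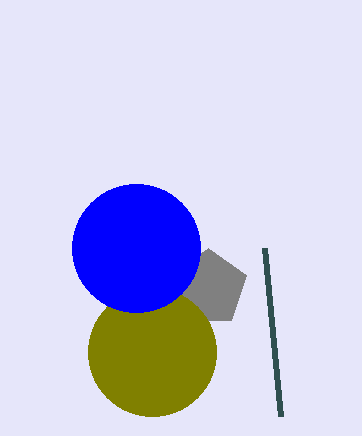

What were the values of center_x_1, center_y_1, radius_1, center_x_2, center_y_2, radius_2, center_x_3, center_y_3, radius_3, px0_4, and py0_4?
center_x_1 = 208
center_y_1 = 288
radius_1 = 40
center_x_2 = 152
center_y_2 = 352
radius_2 = 64
center_x_3 = 136
center_y_3 = 248
radius_3 = 64
px0_4 = 264
py0_4 = 248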